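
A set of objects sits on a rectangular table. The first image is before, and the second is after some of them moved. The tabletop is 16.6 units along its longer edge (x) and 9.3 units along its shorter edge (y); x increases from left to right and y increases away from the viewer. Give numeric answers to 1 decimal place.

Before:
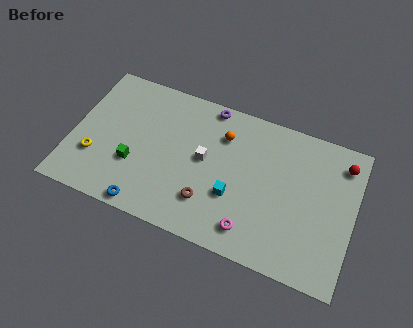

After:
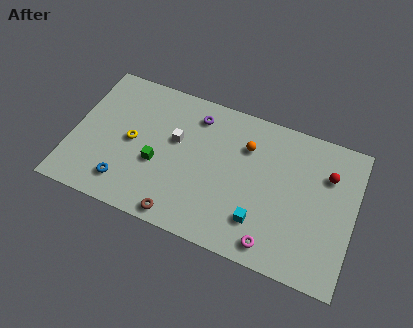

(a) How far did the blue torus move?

1.7

The blue torus moved from about (4.8, 0.8) to (3.4, 1.8), a distance of √(1.4² + 1.0²) ≈ 1.7.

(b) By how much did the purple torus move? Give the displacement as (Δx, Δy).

(-0.7, -0.9)

From the two frames, the purple torus sits at roughly (7.7, 8.5) before and (7.0, 7.6) after.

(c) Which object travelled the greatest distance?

the yellow torus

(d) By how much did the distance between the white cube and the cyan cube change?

+3.7

Before: roughly 2.5 units apart; after: 6.2. That's 3.7 units further apart.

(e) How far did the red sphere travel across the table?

1.3

The red sphere was near (15.7, 7.6) before and (14.9, 6.6) after, so it travelled √(0.8² + 1.0²) ≈ 1.3 units.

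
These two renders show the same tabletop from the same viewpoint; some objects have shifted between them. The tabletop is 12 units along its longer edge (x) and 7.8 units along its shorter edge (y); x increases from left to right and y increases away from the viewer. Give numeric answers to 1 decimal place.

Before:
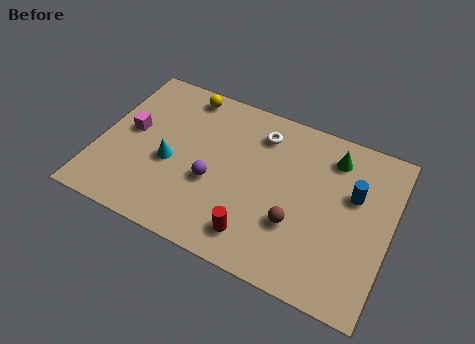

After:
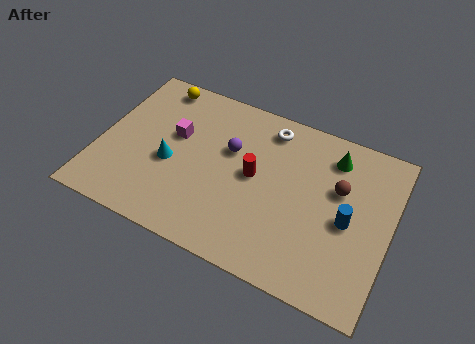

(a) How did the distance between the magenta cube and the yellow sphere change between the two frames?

-0.8

Before: roughly 3.3 units apart; after: 2.5. That's 0.8 units closer together.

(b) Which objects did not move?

the cyan cone and the green cone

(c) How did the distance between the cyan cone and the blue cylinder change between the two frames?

-0.3

The distance was about 7.6 in the first image and 7.3 in the second, so they moved 0.3 units closer together.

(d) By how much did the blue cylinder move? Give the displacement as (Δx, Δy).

(-0.1, -1.3)

The blue cylinder was at about (10.4, 4.9) and moved to about (10.3, 3.6).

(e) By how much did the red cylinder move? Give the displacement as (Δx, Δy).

(-0.4, 2.7)

From the two frames, the red cylinder sits at roughly (6.8, 1.4) before and (6.4, 4.1) after.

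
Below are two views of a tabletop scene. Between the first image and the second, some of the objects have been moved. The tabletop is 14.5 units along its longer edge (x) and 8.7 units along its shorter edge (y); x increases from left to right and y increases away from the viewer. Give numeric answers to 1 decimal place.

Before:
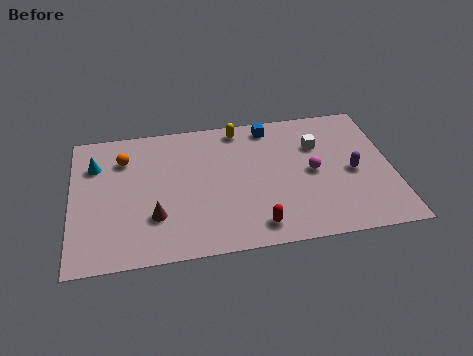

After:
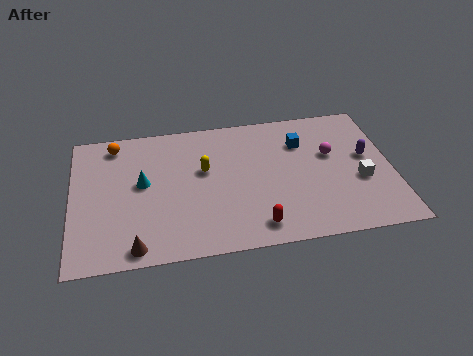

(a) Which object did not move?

the red capsule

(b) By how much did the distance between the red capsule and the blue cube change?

-0.9

They were about 6.4 units apart before and 5.5 after — 0.9 units closer together.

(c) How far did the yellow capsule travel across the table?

3.0

The yellow capsule was near (7.7, 7.7) before and (6.0, 5.2) after, so it travelled √(1.7² + 2.5²) ≈ 3.0 units.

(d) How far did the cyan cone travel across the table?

2.6

The cyan cone moved from about (1.1, 6.3) to (3.2, 4.8), a distance of √(2.1² + 1.5²) ≈ 2.6.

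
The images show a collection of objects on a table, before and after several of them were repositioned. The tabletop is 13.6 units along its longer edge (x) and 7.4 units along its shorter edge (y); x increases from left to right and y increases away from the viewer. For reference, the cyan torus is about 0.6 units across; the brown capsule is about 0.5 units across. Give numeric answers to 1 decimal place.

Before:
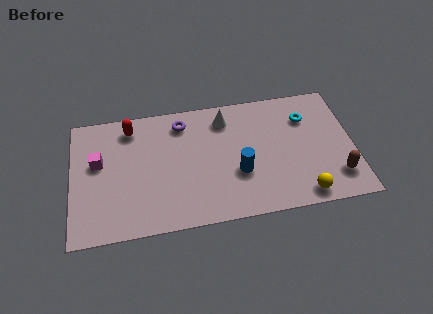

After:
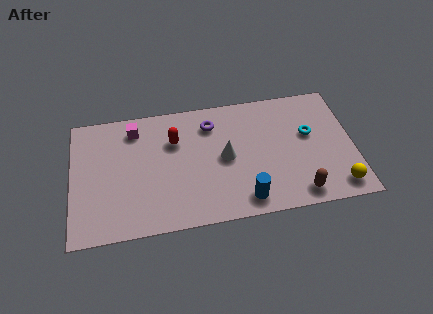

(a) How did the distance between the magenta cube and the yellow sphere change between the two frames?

+0.5

They were about 10.3 units apart before and 10.8 after — 0.5 units further apart.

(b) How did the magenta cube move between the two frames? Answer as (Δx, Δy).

(1.8, 1.7)

From the two frames, the magenta cube sits at roughly (1.3, 4.4) before and (3.1, 6.1) after.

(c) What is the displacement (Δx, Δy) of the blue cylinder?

(0.2, -1.6)

The blue cylinder started near (8.0, 2.7) and ended near (8.2, 1.1).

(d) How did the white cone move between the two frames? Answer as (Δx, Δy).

(-0.1, -2.3)

From the two frames, the white cone sits at roughly (7.5, 6.0) before and (7.4, 3.7) after.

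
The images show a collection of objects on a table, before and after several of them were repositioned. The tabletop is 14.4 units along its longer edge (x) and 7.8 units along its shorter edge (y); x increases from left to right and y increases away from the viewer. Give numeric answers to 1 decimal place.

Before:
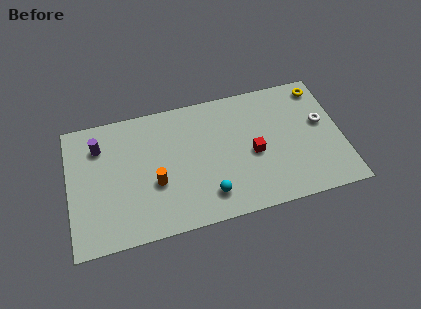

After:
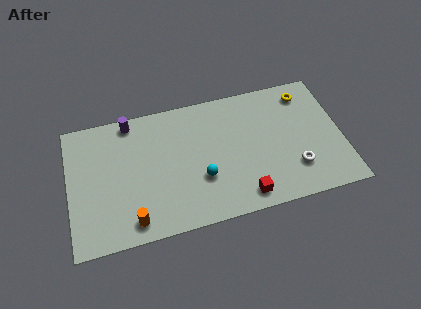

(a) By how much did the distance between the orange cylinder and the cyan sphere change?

+1.0

They were about 3.0 units apart before and 4.0 after — 1.0 units further apart.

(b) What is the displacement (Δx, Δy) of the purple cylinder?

(1.7, 1.1)

The purple cylinder started near (1.7, 5.9) and ended near (3.4, 7.0).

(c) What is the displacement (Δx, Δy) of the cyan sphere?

(-0.3, 1.1)

The cyan sphere started near (7.2, 1.6) and ended near (6.9, 2.7).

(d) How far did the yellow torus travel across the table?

0.8

The yellow torus was near (13.5, 6.7) before and (12.7, 6.5) after, so it travelled √(0.8² + 0.2²) ≈ 0.8 units.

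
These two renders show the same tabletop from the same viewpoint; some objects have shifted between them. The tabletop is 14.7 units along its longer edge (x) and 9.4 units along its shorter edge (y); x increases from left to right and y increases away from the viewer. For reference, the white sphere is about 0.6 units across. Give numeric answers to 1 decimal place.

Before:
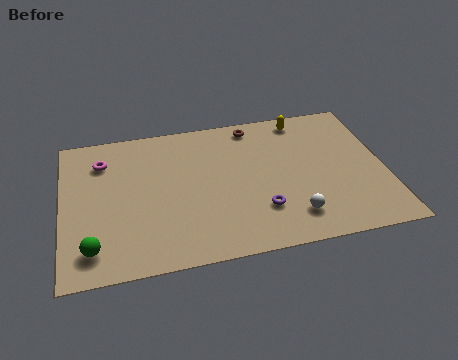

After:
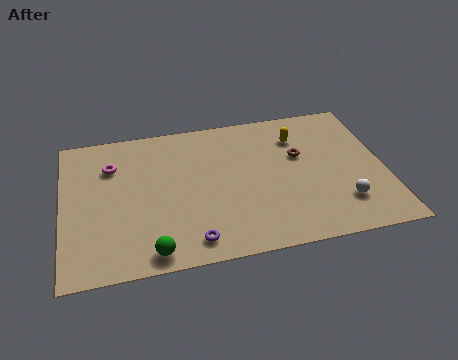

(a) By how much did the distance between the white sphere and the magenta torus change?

+1.3

The distance was about 9.9 in the first image and 11.2 in the second, so they moved 1.3 units further apart.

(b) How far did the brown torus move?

3.2

From (8.9, 8.3) to (10.9, 5.8), the brown torus covered √(2.0² + 2.5²) ≈ 3.2 units.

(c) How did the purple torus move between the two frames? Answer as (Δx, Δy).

(-3.2, -1.3)

The purple torus started near (8.9, 2.6) and ended near (5.7, 1.3).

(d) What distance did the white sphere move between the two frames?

2.3

The white sphere was near (10.3, 1.9) before and (12.6, 2.3) after, so it travelled √(2.3² + 0.4²) ≈ 2.3 units.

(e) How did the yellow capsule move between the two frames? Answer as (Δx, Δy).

(-0.3, -1.2)

The yellow capsule was at about (11.2, 8.3) and moved to about (10.9, 7.1).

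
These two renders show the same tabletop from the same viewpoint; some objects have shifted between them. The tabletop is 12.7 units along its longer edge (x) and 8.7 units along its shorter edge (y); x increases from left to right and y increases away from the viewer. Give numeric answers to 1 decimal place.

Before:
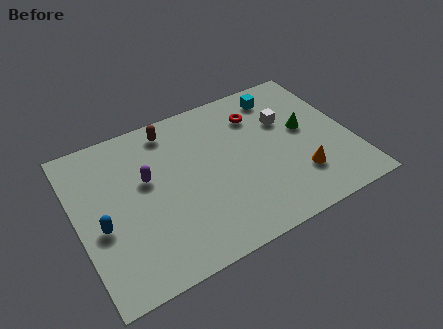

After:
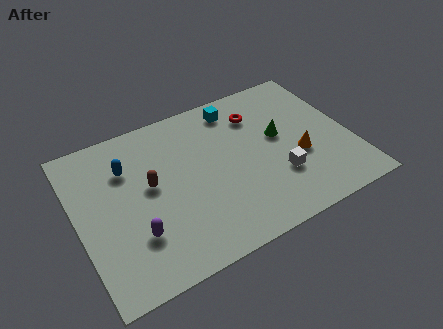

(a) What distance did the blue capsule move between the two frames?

3.0

From (1.0, 3.6) to (2.5, 6.2), the blue capsule covered √(1.5² + 2.6²) ≈ 3.0 units.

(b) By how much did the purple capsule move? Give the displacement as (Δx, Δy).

(-0.9, -2.7)

The purple capsule was at about (3.3, 5.2) and moved to about (2.4, 2.5).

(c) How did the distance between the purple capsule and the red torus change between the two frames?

+1.9

They were about 5.6 units apart before and 7.5 after — 1.9 units further apart.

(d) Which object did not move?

the red torus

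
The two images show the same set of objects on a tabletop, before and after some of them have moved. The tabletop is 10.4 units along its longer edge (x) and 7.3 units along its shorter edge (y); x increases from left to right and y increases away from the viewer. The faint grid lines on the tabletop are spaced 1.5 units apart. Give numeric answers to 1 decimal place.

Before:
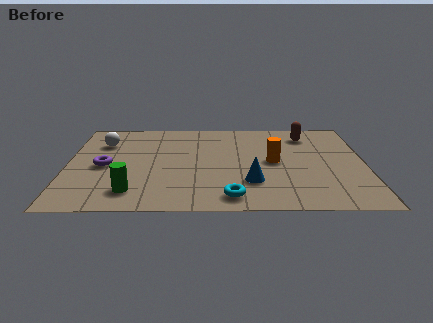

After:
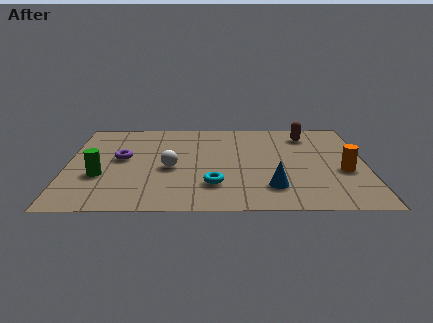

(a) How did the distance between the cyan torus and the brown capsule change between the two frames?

-0.4

Before: roughly 5.6 units apart; after: 5.2. That's 0.4 units closer together.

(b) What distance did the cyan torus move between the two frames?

1.1

The cyan torus was near (5.7, 1.0) before and (5.1, 1.9) after, so it travelled √(0.6² + 0.9²) ≈ 1.1 units.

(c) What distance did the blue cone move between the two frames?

0.8

From (6.4, 2.1) to (7.1, 1.7), the blue cone covered √(0.7² + 0.4²) ≈ 0.8 units.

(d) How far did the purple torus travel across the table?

0.8

The purple torus was near (1.3, 3.4) before and (1.9, 4.0) after, so it travelled √(0.6² + 0.6²) ≈ 0.8 units.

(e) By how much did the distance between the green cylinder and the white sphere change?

-1.6

Before: roughly 4.1 units apart; after: 2.5. That's 1.6 units closer together.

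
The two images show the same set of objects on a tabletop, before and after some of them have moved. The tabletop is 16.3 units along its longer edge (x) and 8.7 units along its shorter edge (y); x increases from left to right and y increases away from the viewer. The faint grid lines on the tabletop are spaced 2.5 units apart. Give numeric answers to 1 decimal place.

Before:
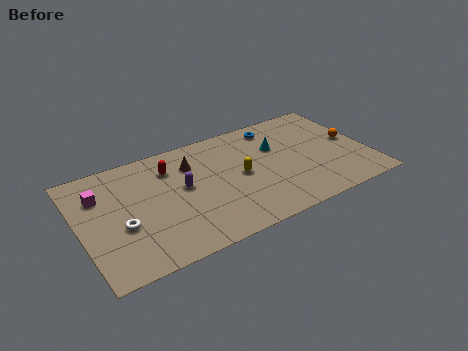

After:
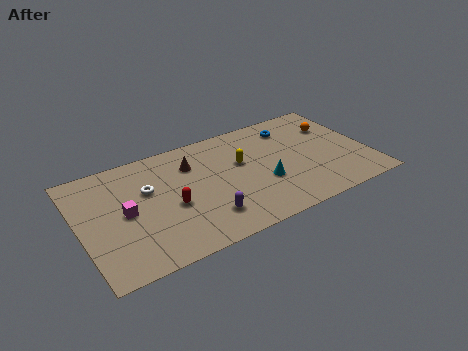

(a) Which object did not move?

the brown cone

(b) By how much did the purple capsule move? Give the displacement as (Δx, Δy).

(0.9, -2.8)

The purple capsule started near (5.8, 4.8) and ended near (6.7, 2.0).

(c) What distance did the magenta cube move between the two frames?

2.2

The magenta cube moved from about (1.3, 6.2) to (2.5, 4.3), a distance of √(1.2² + 1.9²) ≈ 2.2.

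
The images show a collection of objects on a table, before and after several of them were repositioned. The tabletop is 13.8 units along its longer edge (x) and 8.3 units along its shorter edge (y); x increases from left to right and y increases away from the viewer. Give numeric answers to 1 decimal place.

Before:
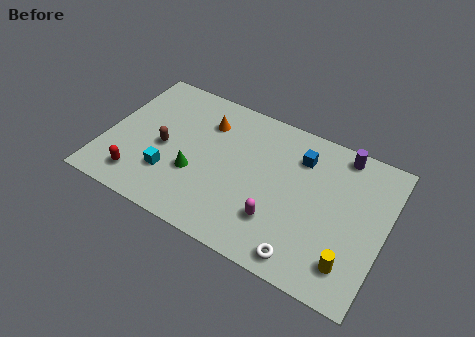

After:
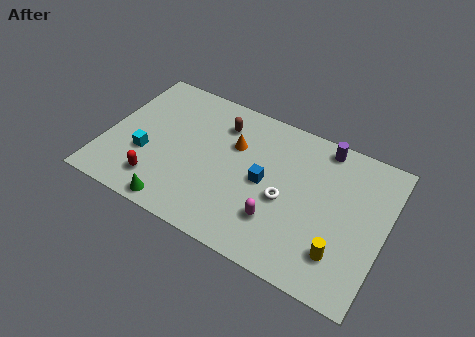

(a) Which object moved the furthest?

the brown capsule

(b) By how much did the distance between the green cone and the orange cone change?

+2.0

Before: roughly 3.2 units apart; after: 5.2. That's 2.0 units further apart.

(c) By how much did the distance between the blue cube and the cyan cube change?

-1.3

The distance was about 7.2 in the first image and 5.9 in the second, so they moved 1.3 units closer together.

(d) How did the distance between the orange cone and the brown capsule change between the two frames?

-1.8

Before: roughly 3.0 units apart; after: 1.2. That's 1.8 units closer together.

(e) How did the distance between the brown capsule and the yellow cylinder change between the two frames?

-1.9

The distance was about 9.7 in the first image and 7.8 in the second, so they moved 1.9 units closer together.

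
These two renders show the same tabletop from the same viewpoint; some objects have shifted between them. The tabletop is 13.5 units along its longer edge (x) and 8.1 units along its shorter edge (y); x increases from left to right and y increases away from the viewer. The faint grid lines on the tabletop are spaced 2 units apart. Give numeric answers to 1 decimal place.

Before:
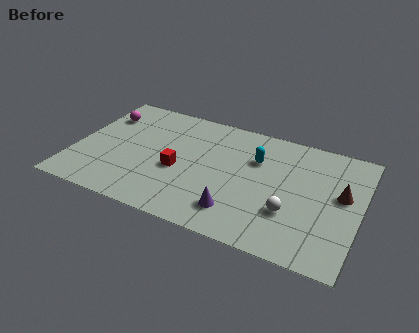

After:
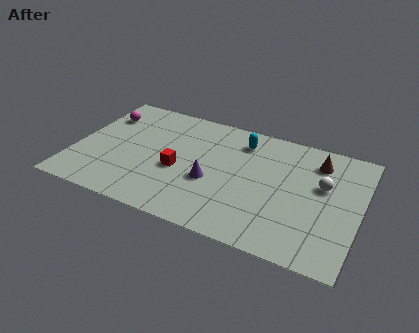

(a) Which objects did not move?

the red cube and the magenta sphere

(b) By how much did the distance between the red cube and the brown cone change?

-0.7

The distance was about 7.7 in the first image and 7.0 in the second, so they moved 0.7 units closer together.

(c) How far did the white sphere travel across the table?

2.6

From (10.4, 2.6) to (11.7, 4.9), the white sphere covered √(1.3² + 2.3²) ≈ 2.6 units.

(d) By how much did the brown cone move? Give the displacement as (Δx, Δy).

(-1.3, 1.8)

The brown cone started near (12.6, 4.6) and ended near (11.3, 6.4).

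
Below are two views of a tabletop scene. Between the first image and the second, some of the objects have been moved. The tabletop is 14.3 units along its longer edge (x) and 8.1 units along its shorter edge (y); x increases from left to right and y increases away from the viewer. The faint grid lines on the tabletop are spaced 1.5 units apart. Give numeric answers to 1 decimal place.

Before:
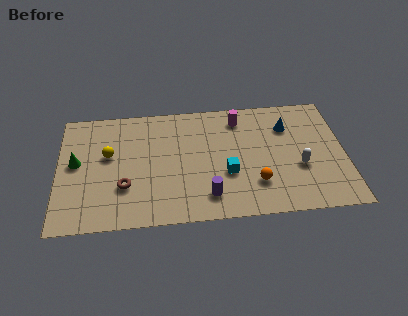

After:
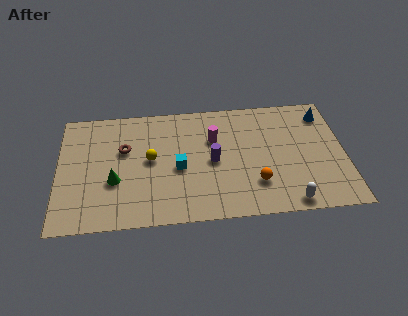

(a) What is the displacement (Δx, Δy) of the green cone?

(1.9, -1.4)

From the two frames, the green cone sits at roughly (0.9, 4.4) before and (2.8, 3.0) after.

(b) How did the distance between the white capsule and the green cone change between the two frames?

-2.3

They were about 11.2 units apart before and 8.9 after — 2.3 units closer together.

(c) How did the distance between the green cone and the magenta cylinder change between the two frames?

-3.0

Before: roughly 8.5 units apart; after: 5.5. That's 3.0 units closer together.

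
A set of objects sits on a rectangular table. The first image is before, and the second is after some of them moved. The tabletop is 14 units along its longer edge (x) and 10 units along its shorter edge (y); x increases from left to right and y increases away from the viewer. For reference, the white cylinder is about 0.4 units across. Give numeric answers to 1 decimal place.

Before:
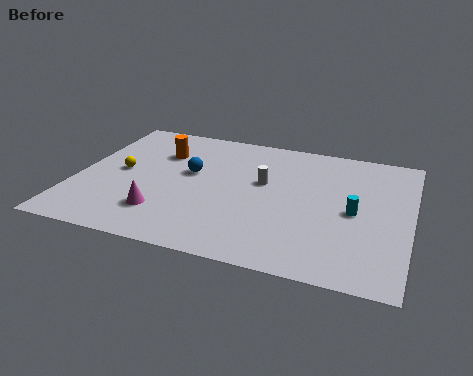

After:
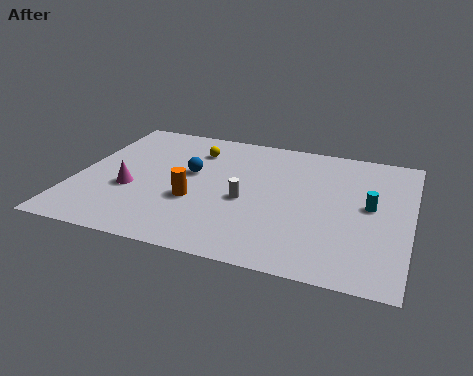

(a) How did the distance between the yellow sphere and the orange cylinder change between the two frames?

+1.5

Before: roughly 2.5 units apart; after: 4.0. That's 1.5 units further apart.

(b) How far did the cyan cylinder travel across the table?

0.8

The cyan cylinder was near (11.7, 4.7) before and (12.3, 5.3) after, so it travelled √(0.6² + 0.6²) ≈ 0.8 units.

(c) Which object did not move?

the blue sphere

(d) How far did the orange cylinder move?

3.8

The orange cylinder moved from about (3.3, 7.1) to (5.1, 3.7), a distance of √(1.8² + 3.4²) ≈ 3.8.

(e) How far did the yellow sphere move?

3.9

From (1.8, 5.1) to (4.7, 7.7), the yellow sphere covered √(2.9² + 2.6²) ≈ 3.9 units.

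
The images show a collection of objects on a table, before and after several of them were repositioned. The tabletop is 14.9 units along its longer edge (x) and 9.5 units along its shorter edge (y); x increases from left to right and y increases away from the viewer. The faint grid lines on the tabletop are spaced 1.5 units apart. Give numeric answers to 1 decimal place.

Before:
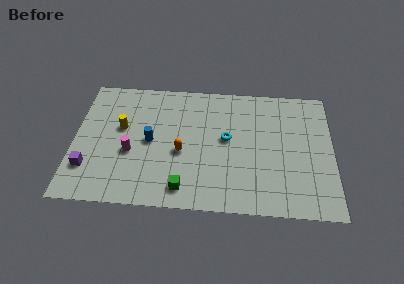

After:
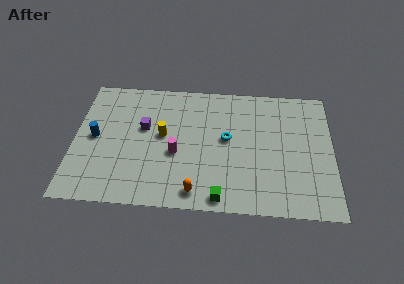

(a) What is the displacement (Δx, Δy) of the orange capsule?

(0.9, -2.8)

The orange capsule started near (6.2, 4.0) and ended near (7.1, 1.2).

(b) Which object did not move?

the cyan torus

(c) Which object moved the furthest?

the purple cube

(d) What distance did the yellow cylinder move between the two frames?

2.4

The yellow cylinder was near (2.7, 5.6) before and (5.1, 5.2) after, so it travelled √(2.4² + 0.4²) ≈ 2.4 units.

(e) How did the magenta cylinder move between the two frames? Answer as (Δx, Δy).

(2.6, 0.1)

The magenta cylinder was at about (3.3, 3.8) and moved to about (5.9, 3.9).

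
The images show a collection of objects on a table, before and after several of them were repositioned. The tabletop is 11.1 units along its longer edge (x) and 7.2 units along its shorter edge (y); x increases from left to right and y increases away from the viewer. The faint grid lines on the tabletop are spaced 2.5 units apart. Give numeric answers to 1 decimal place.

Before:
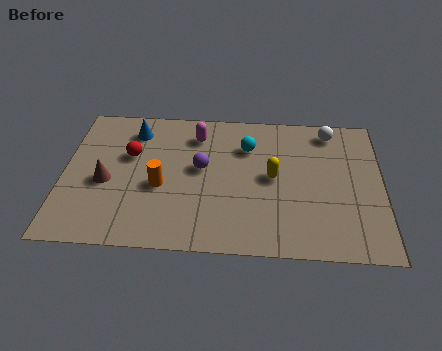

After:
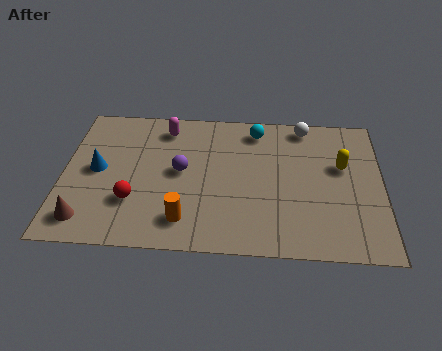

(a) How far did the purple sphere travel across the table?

0.7

The purple sphere moved from about (4.8, 4.0) to (4.1, 3.8), a distance of √(0.7² + 0.2²) ≈ 0.7.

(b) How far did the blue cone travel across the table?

2.4

The blue cone moved from about (2.4, 5.8) to (1.2, 3.7), a distance of √(1.2² + 2.1²) ≈ 2.4.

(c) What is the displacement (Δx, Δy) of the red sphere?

(0.2, -2.3)

The red sphere started near (2.3, 4.5) and ended near (2.5, 2.2).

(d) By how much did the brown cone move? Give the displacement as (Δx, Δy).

(-0.6, -1.9)

The brown cone started near (1.5, 3.1) and ended near (0.9, 1.2).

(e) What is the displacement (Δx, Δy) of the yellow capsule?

(2.4, 0.7)

The yellow capsule was at about (7.3, 3.7) and moved to about (9.7, 4.4).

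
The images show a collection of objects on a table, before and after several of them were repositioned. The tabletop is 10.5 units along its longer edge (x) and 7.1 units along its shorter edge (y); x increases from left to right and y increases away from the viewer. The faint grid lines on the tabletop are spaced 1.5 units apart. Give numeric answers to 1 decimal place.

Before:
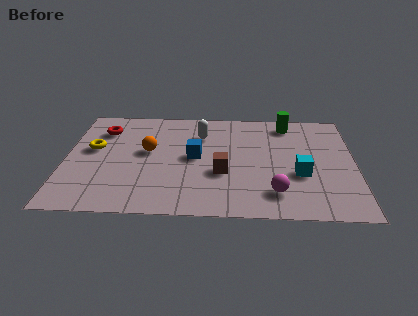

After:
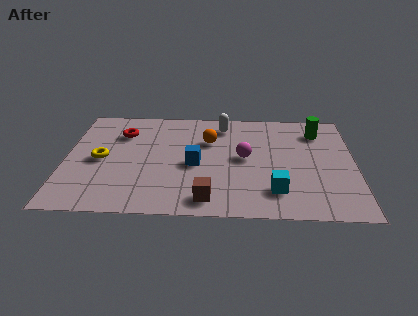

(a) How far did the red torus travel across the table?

0.7

From (1.3, 5.4) to (2.0, 5.2), the red torus covered √(0.7² + 0.2²) ≈ 0.7 units.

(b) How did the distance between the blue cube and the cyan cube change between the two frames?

-0.6

Before: roughly 3.9 units apart; after: 3.3. That's 0.6 units closer together.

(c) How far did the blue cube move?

0.5

The blue cube moved from about (4.7, 3.7) to (4.7, 3.2), a distance of √(0.0² + 0.5²) ≈ 0.5.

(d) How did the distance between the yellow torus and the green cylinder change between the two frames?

+0.8

They were about 7.4 units apart before and 8.2 after — 0.8 units further apart.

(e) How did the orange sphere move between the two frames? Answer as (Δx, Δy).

(2.2, 0.8)

From the two frames, the orange sphere sits at roughly (3.0, 4.0) before and (5.2, 4.8) after.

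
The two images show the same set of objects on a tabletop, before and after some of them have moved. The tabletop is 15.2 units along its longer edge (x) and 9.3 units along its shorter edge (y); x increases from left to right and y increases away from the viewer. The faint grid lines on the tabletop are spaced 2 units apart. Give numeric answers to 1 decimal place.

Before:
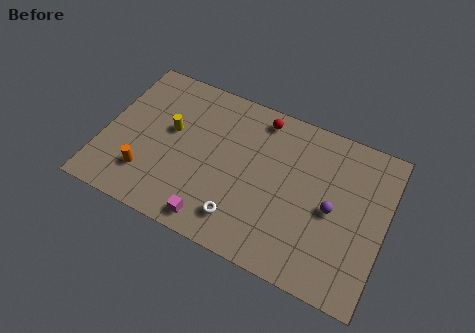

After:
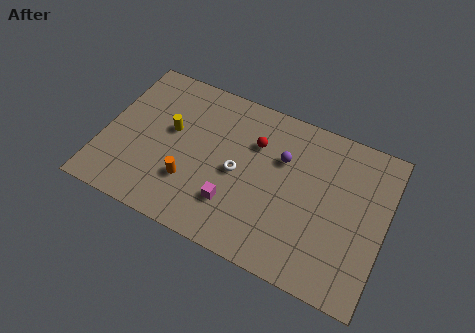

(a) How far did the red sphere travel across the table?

1.6

From (8.1, 8.1) to (8.0, 6.5), the red sphere covered √(0.1² + 1.6²) ≈ 1.6 units.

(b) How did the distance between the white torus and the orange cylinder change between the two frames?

-2.3

Before: roughly 5.2 units apart; after: 2.9. That's 2.3 units closer together.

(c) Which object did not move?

the yellow cylinder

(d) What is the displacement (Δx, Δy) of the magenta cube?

(0.9, 1.4)

The magenta cube was at about (6.4, 1.1) and moved to about (7.3, 2.5).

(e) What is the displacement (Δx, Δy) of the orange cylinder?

(2.3, 0.5)

The orange cylinder started near (2.6, 2.3) and ended near (4.9, 2.8).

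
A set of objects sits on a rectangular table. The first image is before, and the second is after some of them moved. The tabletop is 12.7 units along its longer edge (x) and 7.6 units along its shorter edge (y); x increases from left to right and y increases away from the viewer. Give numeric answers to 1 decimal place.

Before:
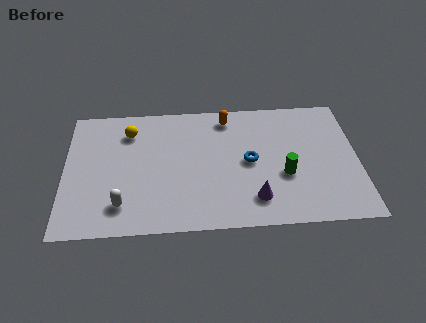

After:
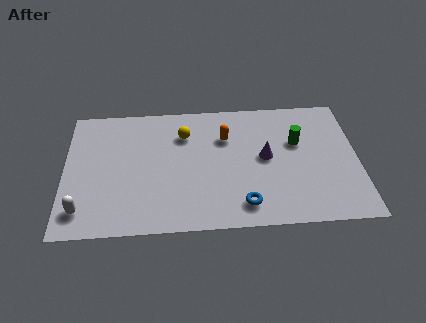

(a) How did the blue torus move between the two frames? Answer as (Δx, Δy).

(-0.3, -2.5)

From the two frames, the blue torus sits at roughly (8.0, 3.8) before and (7.7, 1.3) after.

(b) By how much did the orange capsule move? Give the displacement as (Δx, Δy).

(-0.1, -1.2)

From the two frames, the orange capsule sits at roughly (7.1, 6.5) before and (7.0, 5.3) after.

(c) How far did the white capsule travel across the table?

1.7

The white capsule was near (2.5, 1.6) before and (0.8, 1.4) after, so it travelled √(1.7² + 0.2²) ≈ 1.7 units.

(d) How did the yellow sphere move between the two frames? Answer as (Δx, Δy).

(2.4, -0.3)

The yellow sphere was at about (2.8, 5.9) and moved to about (5.2, 5.6).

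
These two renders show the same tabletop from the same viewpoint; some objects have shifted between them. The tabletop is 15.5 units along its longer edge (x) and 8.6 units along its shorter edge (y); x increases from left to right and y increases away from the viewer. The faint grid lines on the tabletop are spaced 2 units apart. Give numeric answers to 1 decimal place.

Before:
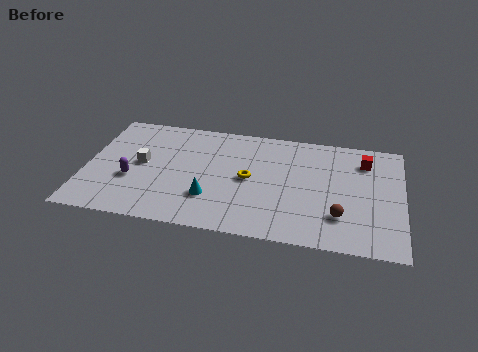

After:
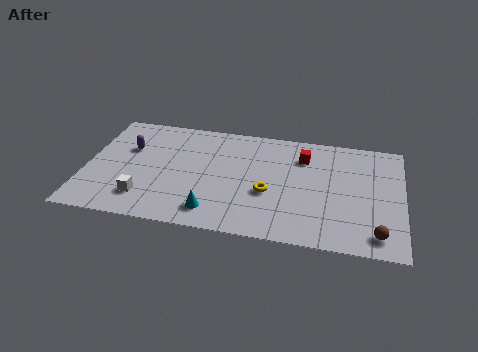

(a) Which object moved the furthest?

the red cube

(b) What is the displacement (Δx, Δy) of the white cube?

(0.3, -2.6)

The white cube started near (2.7, 4.5) and ended near (3.0, 1.9).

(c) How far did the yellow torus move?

1.3

The yellow torus was near (8.0, 4.3) before and (9.0, 3.4) after, so it travelled √(1.0² + 0.9²) ≈ 1.3 units.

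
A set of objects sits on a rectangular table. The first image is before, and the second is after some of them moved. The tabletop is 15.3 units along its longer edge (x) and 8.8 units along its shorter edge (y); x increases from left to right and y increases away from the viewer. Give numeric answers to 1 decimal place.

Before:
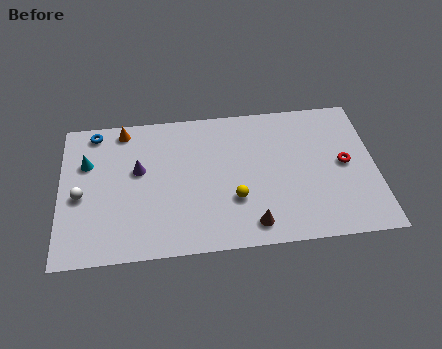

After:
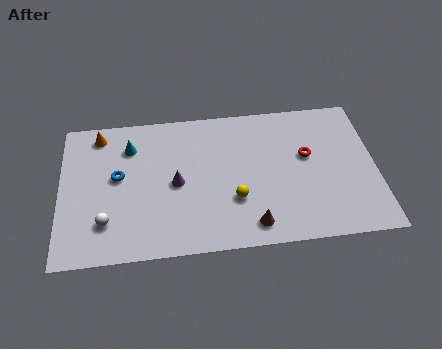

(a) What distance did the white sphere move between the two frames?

2.1

The white sphere moved from about (1.0, 3.9) to (2.2, 2.2), a distance of √(1.2² + 1.7²) ≈ 2.1.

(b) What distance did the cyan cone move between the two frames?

2.2

The cyan cone was near (1.3, 5.9) before and (3.4, 6.7) after, so it travelled √(2.1² + 0.8²) ≈ 2.2 units.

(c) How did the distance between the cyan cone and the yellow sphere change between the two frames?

-1.4

Before: roughly 7.7 units apart; after: 6.3. That's 1.4 units closer together.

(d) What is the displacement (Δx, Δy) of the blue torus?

(1.1, -2.9)

The blue torus was at about (1.7, 7.8) and moved to about (2.8, 4.9).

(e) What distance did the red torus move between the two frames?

1.9

From (13.8, 4.5) to (12.0, 5.2), the red torus covered √(1.8² + 0.7²) ≈ 1.9 units.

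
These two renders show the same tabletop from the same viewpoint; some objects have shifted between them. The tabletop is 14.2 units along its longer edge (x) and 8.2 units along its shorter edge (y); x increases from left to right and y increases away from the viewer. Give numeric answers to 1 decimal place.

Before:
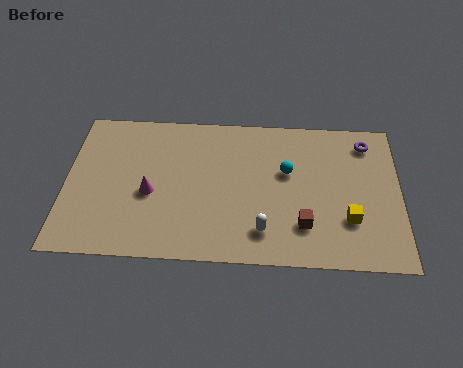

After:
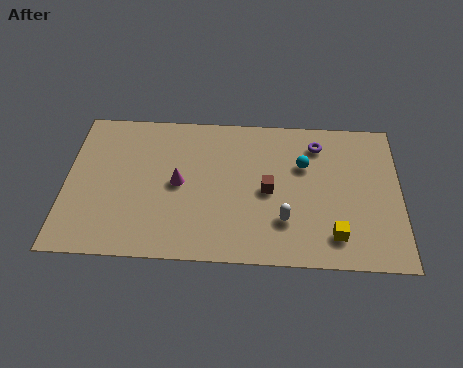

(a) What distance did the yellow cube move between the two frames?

1.1

From (12.0, 2.5) to (11.4, 1.6), the yellow cube covered √(0.6² + 0.9²) ≈ 1.1 units.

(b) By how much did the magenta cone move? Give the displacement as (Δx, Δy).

(1.2, 0.6)

The magenta cone started near (3.6, 3.5) and ended near (4.8, 4.1).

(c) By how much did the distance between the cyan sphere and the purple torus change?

-2.5

Before: roughly 3.8 units apart; after: 1.3. That's 2.5 units closer together.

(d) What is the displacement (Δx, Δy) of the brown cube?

(-1.5, 1.8)

The brown cube was at about (10.1, 2.1) and moved to about (8.6, 3.9).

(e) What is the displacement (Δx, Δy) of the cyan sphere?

(0.7, 0.4)

From the two frames, the cyan sphere sits at roughly (9.4, 5.0) before and (10.1, 5.4) after.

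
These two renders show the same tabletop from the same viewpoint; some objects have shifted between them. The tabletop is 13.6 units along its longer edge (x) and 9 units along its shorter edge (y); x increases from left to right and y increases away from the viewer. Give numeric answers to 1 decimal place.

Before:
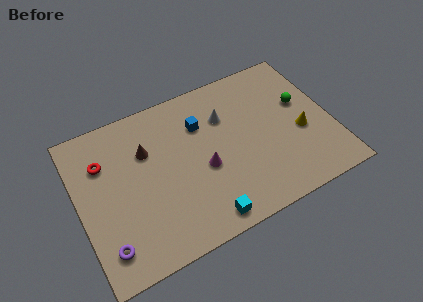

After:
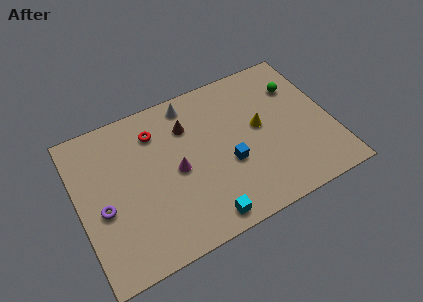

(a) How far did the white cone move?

2.3

The white cone was near (8.1, 6.3) before and (6.4, 7.9) after, so it travelled √(1.7² + 1.6²) ≈ 2.3 units.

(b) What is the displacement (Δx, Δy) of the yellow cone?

(-2.1, 1.2)

The yellow cone started near (11.9, 3.7) and ended near (9.8, 4.9).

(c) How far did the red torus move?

3.0

From (1.5, 6.4) to (4.4, 7.0), the red torus covered √(2.9² + 0.6²) ≈ 3.0 units.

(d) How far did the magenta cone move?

1.5

The magenta cone was near (6.6, 3.8) before and (5.2, 4.3) after, so it travelled √(1.4² + 0.5²) ≈ 1.5 units.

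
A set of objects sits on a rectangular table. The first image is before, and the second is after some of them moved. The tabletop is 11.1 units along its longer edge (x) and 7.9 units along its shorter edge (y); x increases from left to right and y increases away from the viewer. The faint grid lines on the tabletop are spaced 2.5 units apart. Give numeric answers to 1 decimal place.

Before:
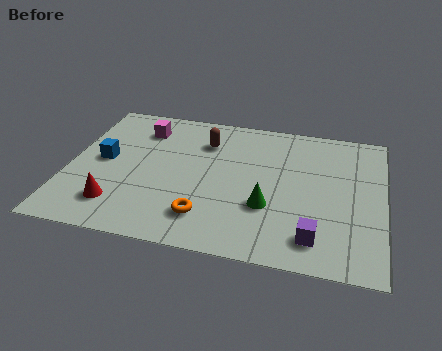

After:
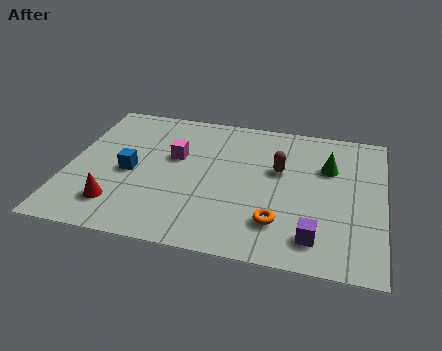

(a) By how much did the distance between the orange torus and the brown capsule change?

-1.3

The distance was about 4.2 in the first image and 2.9 in the second, so they moved 1.3 units closer together.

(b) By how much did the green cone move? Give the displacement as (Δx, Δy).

(2.0, 2.6)

The green cone was at about (7.1, 2.7) and moved to about (9.1, 5.3).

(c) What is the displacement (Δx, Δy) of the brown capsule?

(2.7, -1.1)

The brown capsule started near (4.7, 5.9) and ended near (7.4, 4.8).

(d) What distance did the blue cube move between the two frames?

1.1

The blue cube was near (1.2, 4.1) before and (2.2, 3.6) after, so it travelled √(1.0² + 0.5²) ≈ 1.1 units.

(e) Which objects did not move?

the purple cube and the red cone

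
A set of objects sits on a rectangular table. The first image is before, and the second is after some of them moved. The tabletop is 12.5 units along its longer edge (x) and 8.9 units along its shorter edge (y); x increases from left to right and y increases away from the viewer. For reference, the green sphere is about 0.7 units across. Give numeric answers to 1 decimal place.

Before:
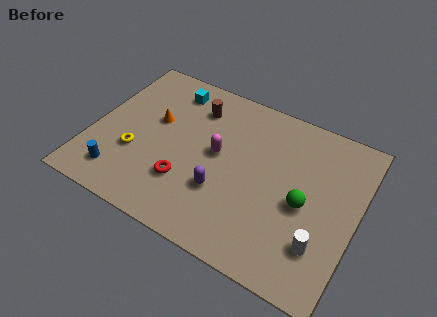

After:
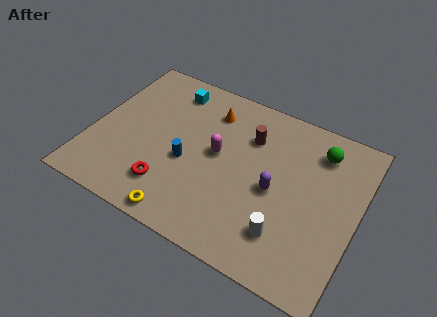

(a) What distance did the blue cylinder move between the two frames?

3.6

The blue cylinder was near (1.7, 1.6) before and (4.6, 3.7) after, so it travelled √(2.9² + 2.1²) ≈ 3.6 units.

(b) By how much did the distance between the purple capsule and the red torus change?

+3.4

They were about 1.7 units apart before and 5.1 after — 3.4 units further apart.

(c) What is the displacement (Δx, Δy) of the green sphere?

(0.3, 3.1)

The green sphere started near (10.1, 4.0) and ended near (10.4, 7.1).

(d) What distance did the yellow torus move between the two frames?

3.5

The yellow torus was near (2.2, 3.1) before and (4.9, 0.8) after, so it travelled √(2.7² + 2.3²) ≈ 3.5 units.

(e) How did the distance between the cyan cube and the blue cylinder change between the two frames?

-2.0

The distance was about 6.0 in the first image and 4.0 in the second, so they moved 2.0 units closer together.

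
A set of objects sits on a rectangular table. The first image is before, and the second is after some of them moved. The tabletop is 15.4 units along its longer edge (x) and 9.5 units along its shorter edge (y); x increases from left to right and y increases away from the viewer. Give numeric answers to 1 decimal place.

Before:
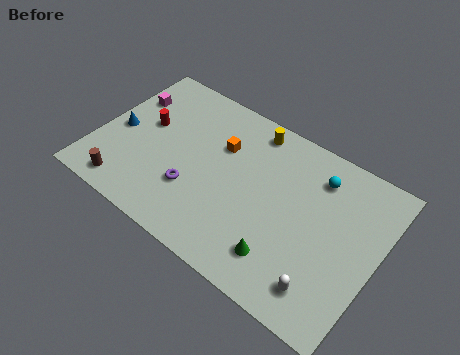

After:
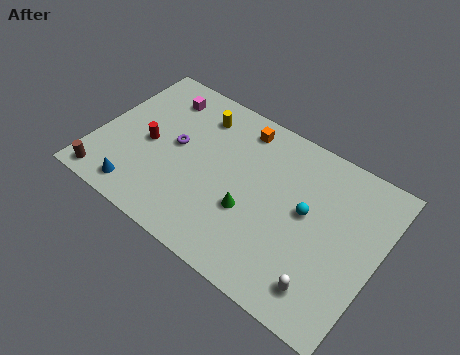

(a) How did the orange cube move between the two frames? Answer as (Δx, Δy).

(0.8, 1.7)

From the two frames, the orange cube sits at roughly (6.5, 6.4) before and (7.3, 8.1) after.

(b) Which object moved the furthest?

the blue cone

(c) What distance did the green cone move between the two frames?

2.6

The green cone moved from about (10.8, 2.0) to (8.7, 3.5), a distance of √(2.1² + 1.5²) ≈ 2.6.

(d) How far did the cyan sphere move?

2.3

The cyan sphere moved from about (11.7, 7.5) to (11.5, 5.2), a distance of √(0.2² + 2.3²) ≈ 2.3.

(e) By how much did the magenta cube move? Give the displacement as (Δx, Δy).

(1.7, 1.0)

From the two frames, the magenta cube sits at roughly (1.1, 6.7) before and (2.8, 7.7) after.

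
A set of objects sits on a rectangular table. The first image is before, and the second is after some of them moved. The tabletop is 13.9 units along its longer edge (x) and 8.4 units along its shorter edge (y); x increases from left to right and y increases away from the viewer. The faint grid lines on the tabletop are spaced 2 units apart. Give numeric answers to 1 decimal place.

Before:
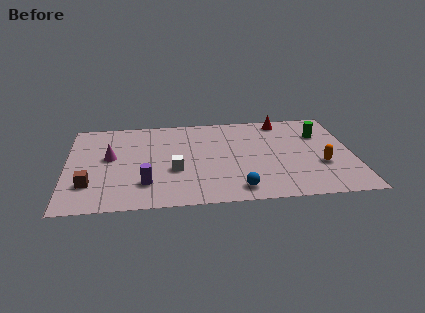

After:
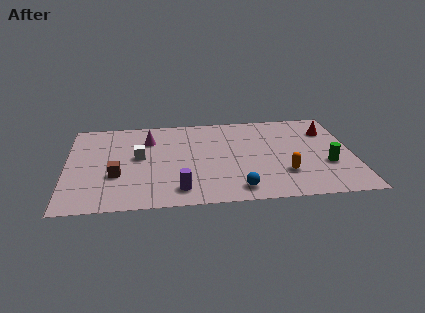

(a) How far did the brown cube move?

1.5

The brown cube was near (1.1, 2.3) before and (2.4, 3.0) after, so it travelled √(1.3² + 0.7²) ≈ 1.5 units.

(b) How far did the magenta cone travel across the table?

2.4

From (2.1, 4.7) to (4.0, 6.2), the magenta cone covered √(1.9² + 1.5²) ≈ 2.4 units.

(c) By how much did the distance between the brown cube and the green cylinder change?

-1.7

Before: roughly 11.9 units apart; after: 10.2. That's 1.7 units closer together.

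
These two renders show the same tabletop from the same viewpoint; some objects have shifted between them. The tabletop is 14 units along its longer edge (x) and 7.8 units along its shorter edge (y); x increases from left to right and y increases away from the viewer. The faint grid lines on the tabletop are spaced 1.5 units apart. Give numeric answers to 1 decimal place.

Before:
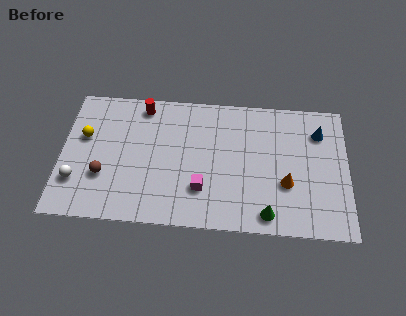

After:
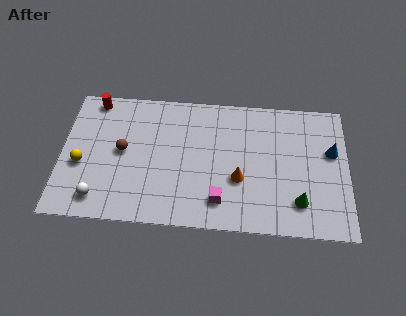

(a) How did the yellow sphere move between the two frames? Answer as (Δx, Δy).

(-0.1, -1.6)

The yellow sphere was at about (1.1, 4.8) and moved to about (1.0, 3.2).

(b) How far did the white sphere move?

1.4

The white sphere moved from about (0.8, 2.2) to (1.9, 1.3), a distance of √(1.1² + 0.9²) ≈ 1.4.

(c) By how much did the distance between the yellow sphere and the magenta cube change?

+0.6

The distance was about 6.4 in the first image and 7.0 in the second, so they moved 0.6 units further apart.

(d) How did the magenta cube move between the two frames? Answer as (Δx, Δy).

(0.9, -0.6)

The magenta cube started near (6.9, 2.2) and ended near (7.8, 1.6).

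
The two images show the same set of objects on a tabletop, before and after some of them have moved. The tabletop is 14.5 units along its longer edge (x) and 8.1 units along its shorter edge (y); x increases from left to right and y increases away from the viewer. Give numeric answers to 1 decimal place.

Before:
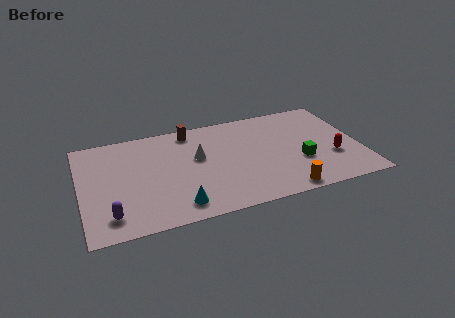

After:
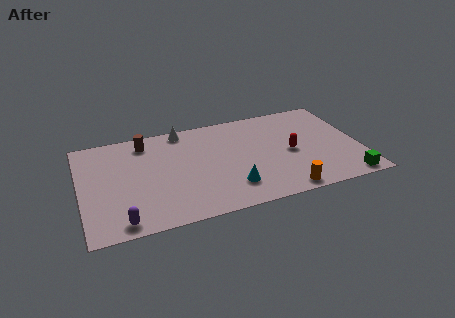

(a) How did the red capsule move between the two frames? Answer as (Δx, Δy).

(-2.1, 1.0)

The red capsule was at about (13.0, 2.8) and moved to about (10.9, 3.8).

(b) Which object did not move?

the orange cylinder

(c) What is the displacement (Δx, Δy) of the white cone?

(-0.6, 2.5)

From the two frames, the white cone sits at roughly (6.1, 4.8) before and (5.5, 7.3) after.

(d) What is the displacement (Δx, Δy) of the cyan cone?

(2.8, 0.6)

The cyan cone started near (4.8, 1.3) and ended near (7.6, 1.9).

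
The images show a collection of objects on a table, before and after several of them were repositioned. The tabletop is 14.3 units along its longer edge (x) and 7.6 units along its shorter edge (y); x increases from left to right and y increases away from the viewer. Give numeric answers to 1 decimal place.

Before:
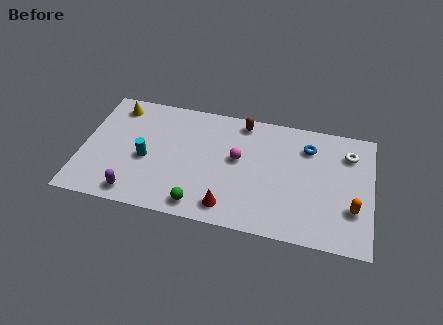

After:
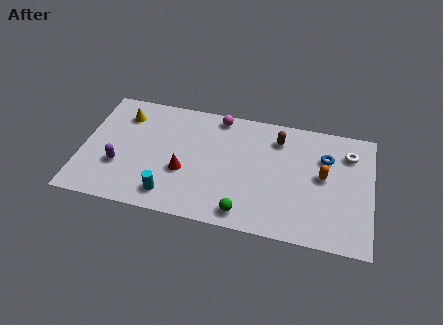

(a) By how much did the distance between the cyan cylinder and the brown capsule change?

+1.2

Before: roughly 5.7 units apart; after: 6.9. That's 1.2 units further apart.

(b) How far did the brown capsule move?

1.9

The brown capsule was near (7.8, 6.7) before and (9.6, 6.0) after, so it travelled √(1.8² + 0.7²) ≈ 1.9 units.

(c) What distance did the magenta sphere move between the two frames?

2.7

From (7.7, 4.3) to (6.6, 6.8), the magenta sphere covered √(1.1² + 2.5²) ≈ 2.7 units.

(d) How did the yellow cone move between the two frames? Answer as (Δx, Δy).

(0.4, -0.5)

The yellow cone was at about (1.5, 6.4) and moved to about (1.9, 5.9).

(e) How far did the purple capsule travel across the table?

1.8

The purple capsule was near (2.8, 1.0) before and (1.9, 2.6) after, so it travelled √(0.9² + 1.6²) ≈ 1.8 units.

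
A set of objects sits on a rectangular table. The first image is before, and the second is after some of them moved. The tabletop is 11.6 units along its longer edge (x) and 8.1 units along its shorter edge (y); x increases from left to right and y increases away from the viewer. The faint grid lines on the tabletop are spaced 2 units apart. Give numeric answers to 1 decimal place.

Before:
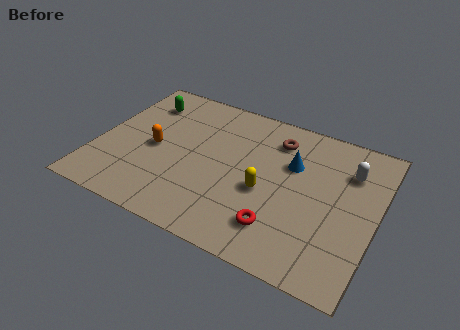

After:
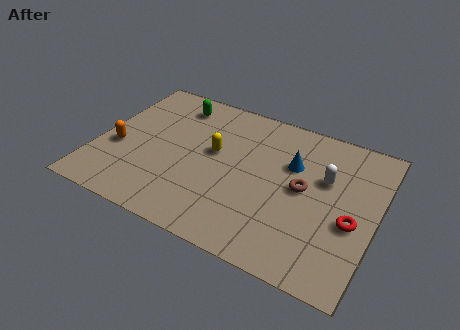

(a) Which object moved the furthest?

the red torus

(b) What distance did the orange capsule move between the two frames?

1.6

The orange capsule was near (2.4, 3.8) before and (0.9, 3.2) after, so it travelled √(1.5² + 0.6²) ≈ 1.6 units.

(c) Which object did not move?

the blue cone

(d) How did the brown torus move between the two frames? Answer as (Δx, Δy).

(1.4, -2.2)

The brown torus started near (7.2, 6.4) and ended near (8.6, 4.2).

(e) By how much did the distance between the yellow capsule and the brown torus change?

+0.8

The distance was about 3.0 in the first image and 3.8 in the second, so they moved 0.8 units further apart.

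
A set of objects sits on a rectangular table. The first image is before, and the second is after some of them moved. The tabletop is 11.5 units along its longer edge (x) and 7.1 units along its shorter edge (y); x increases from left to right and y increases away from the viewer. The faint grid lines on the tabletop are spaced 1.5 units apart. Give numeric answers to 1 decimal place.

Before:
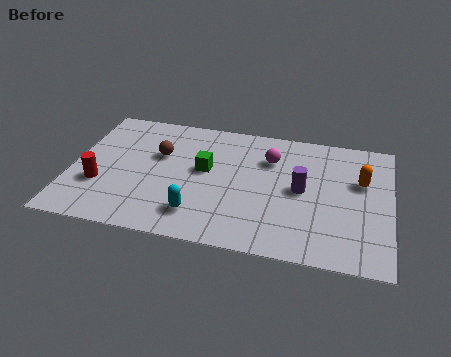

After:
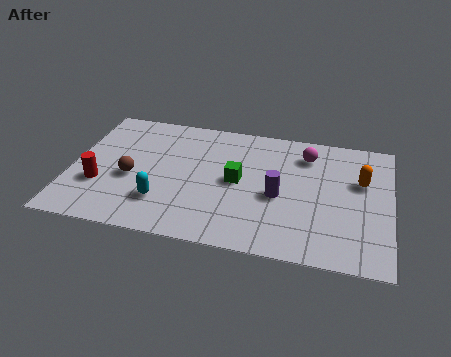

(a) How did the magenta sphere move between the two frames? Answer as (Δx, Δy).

(1.3, 0.5)

The magenta sphere was at about (7.1, 5.1) and moved to about (8.4, 5.6).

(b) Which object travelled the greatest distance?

the brown sphere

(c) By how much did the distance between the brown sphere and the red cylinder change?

-1.6

They were about 2.9 units apart before and 1.3 after — 1.6 units closer together.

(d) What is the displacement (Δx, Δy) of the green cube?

(1.2, -0.4)

From the two frames, the green cube sits at roughly (4.8, 4.0) before and (6.0, 3.6) after.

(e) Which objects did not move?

the orange capsule and the red cylinder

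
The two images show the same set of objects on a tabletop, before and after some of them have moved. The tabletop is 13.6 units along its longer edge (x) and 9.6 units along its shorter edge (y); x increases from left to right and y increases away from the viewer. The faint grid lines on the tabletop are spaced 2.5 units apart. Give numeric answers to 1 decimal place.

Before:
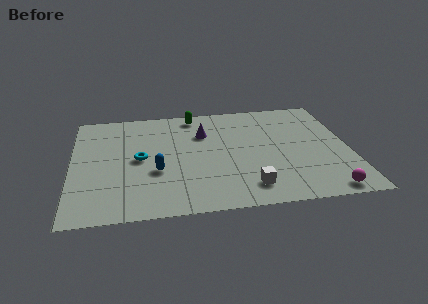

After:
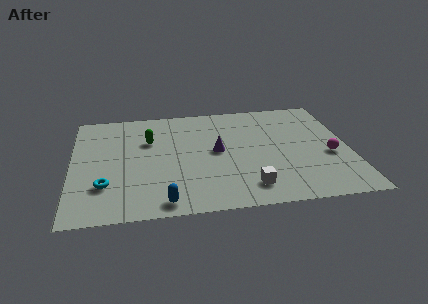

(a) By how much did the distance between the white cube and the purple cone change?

-1.8

They were about 5.4 units apart before and 3.6 after — 1.8 units closer together.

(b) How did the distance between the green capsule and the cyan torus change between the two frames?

-0.3

They were about 4.6 units apart before and 4.3 after — 0.3 units closer together.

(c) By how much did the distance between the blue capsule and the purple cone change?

+0.9

The distance was about 3.9 in the first image and 4.8 in the second, so they moved 0.9 units further apart.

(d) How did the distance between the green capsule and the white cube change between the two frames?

-0.6

Before: roughly 7.2 units apart; after: 6.6. That's 0.6 units closer together.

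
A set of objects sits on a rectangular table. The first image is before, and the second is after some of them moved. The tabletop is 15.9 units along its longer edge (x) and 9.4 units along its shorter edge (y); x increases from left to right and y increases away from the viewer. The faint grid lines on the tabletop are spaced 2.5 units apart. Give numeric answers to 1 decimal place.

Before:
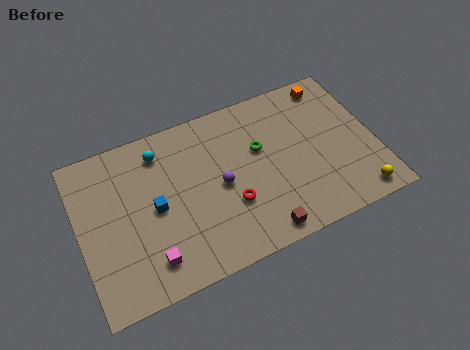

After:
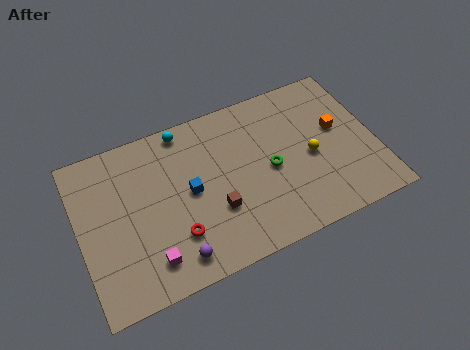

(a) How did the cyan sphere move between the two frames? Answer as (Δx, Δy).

(1.4, 0.8)

The cyan sphere was at about (4.6, 7.7) and moved to about (6.0, 8.5).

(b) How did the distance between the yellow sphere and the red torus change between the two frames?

+0.8

The distance was about 6.9 in the first image and 7.7 in the second, so they moved 0.8 units further apart.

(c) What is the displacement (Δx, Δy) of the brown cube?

(-2.1, 2.2)

The brown cube started near (9.2, 1.0) and ended near (7.1, 3.2).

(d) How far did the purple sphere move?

4.2

From (7.5, 4.5) to (4.7, 1.4), the purple sphere covered √(2.8² + 3.1²) ≈ 4.2 units.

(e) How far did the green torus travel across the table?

1.5

From (9.8, 5.8) to (10.2, 4.4), the green torus covered √(0.4² + 1.4²) ≈ 1.5 units.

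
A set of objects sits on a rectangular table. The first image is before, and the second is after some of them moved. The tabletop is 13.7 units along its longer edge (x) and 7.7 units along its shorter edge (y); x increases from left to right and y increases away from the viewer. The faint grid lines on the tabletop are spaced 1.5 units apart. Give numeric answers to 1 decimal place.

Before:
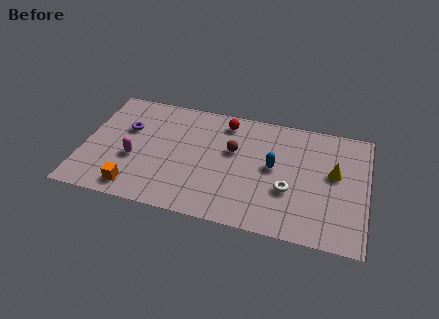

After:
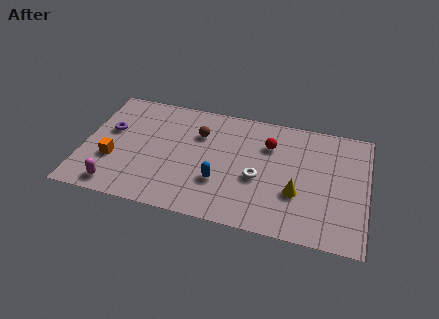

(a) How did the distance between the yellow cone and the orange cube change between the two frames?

-1.1

They were about 10.0 units apart before and 8.9 after — 1.1 units closer together.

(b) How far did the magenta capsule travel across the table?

2.1

From (2.5, 3.0) to (1.8, 1.0), the magenta capsule covered √(0.7² + 2.0²) ≈ 2.1 units.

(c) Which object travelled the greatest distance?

the blue capsule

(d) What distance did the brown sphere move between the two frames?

1.8

From (7.2, 4.7) to (5.5, 5.4), the brown sphere covered √(1.7² + 0.7²) ≈ 1.8 units.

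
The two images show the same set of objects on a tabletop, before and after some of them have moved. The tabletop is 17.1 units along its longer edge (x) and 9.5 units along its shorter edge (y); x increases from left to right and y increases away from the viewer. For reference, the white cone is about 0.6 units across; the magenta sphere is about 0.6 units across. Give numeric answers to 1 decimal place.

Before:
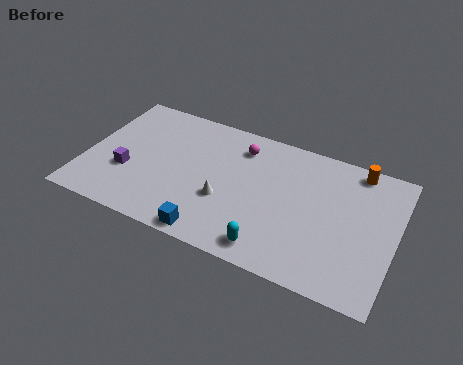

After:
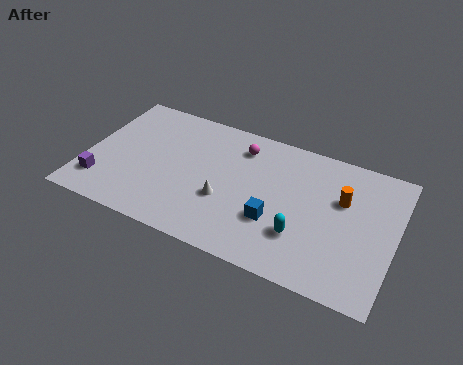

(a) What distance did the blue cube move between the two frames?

3.9

The blue cube was near (7.5, 0.9) before and (10.7, 3.2) after, so it travelled √(3.2² + 2.3²) ≈ 3.9 units.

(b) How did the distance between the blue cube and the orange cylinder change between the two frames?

-6.0

The distance was about 10.5 in the first image and 4.5 in the second, so they moved 6.0 units closer together.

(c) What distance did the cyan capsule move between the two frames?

2.1

From (10.7, 1.3) to (12.2, 2.8), the cyan capsule covered √(1.5² + 1.5²) ≈ 2.1 units.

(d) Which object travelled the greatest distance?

the blue cube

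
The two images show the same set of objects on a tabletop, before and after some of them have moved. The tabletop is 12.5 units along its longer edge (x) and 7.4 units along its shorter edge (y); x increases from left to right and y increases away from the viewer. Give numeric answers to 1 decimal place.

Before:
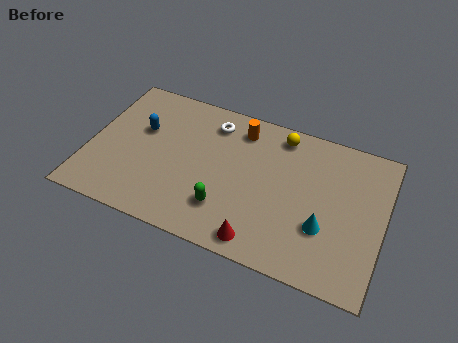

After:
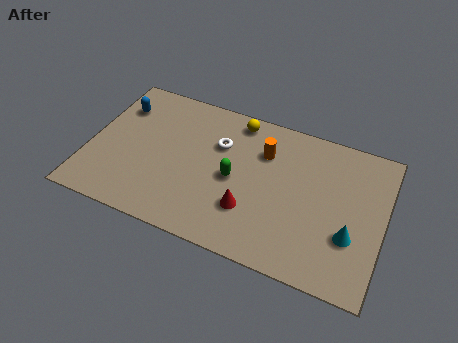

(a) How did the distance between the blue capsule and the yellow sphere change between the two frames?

-1.0

They were about 6.1 units apart before and 5.1 after — 1.0 units closer together.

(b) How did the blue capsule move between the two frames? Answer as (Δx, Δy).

(-1.1, 0.9)

From the two frames, the blue capsule sits at roughly (2.1, 4.6) before and (1.0, 5.5) after.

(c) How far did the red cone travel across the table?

1.4

The red cone moved from about (7.6, 0.9) to (7.0, 2.2), a distance of √(0.6² + 1.3²) ≈ 1.4.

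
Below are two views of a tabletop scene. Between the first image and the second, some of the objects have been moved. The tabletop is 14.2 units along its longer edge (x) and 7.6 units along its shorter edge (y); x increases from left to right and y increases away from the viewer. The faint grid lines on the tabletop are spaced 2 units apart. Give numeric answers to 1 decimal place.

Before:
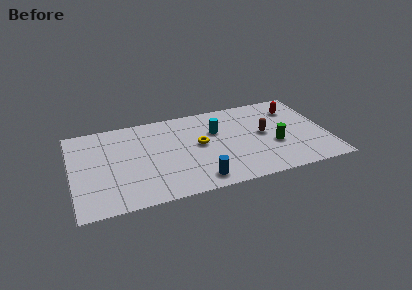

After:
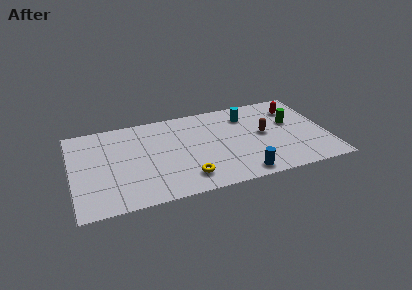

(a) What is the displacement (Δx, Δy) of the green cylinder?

(1.1, 1.7)

The green cylinder started near (11.2, 2.9) and ended near (12.3, 4.6).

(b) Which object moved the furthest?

the yellow torus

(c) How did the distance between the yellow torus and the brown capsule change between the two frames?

+1.5

Before: roughly 3.6 units apart; after: 5.1. That's 1.5 units further apart.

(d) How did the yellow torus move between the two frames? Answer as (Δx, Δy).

(-0.9, -2.6)

The yellow torus was at about (7.1, 4.1) and moved to about (6.2, 1.5).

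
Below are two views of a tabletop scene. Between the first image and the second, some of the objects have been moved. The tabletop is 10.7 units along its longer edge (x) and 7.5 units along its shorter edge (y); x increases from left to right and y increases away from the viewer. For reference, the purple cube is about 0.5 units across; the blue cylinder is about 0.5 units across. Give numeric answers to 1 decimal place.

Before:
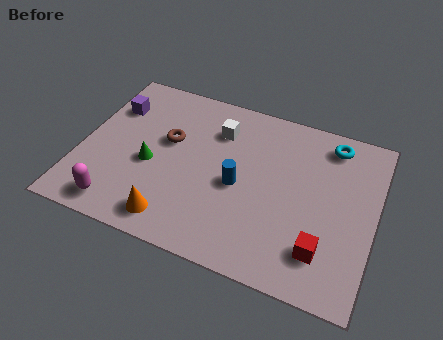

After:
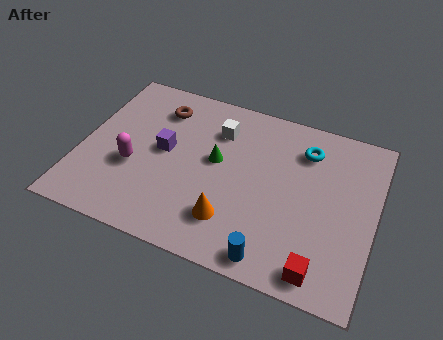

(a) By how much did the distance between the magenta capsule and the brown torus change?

-0.7

Before: roughly 3.8 units apart; after: 3.1. That's 0.7 units closer together.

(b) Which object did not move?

the white cube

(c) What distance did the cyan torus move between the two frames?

1.1

The cyan torus moved from about (8.9, 6.4) to (8.0, 5.8), a distance of √(0.9² + 0.6²) ≈ 1.1.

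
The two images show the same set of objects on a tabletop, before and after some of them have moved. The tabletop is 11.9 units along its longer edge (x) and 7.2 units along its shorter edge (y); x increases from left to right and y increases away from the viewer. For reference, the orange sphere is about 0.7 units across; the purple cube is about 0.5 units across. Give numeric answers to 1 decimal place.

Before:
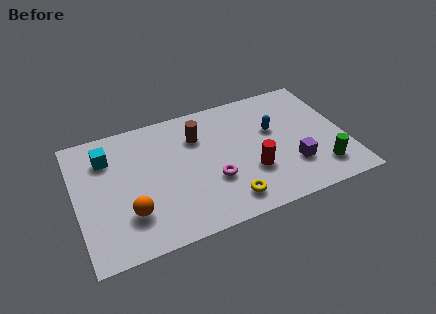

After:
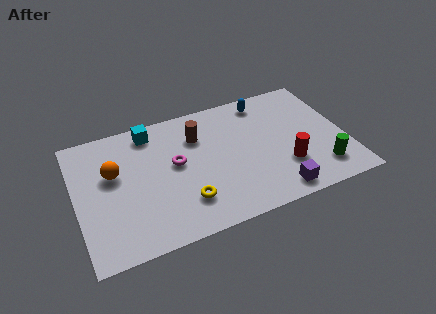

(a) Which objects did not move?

the brown cylinder and the green cylinder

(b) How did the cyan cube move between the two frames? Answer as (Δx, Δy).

(2.0, 0.8)

The cyan cube started near (1.5, 5.4) and ended near (3.5, 6.2).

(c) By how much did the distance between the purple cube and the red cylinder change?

-0.4

They were about 1.8 units apart before and 1.4 after — 0.4 units closer together.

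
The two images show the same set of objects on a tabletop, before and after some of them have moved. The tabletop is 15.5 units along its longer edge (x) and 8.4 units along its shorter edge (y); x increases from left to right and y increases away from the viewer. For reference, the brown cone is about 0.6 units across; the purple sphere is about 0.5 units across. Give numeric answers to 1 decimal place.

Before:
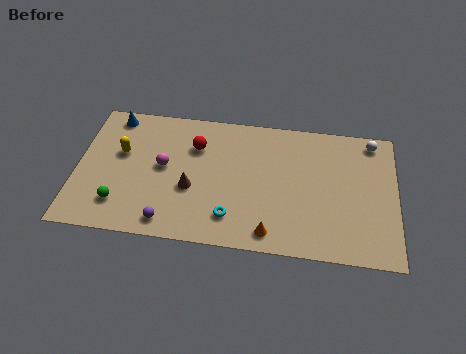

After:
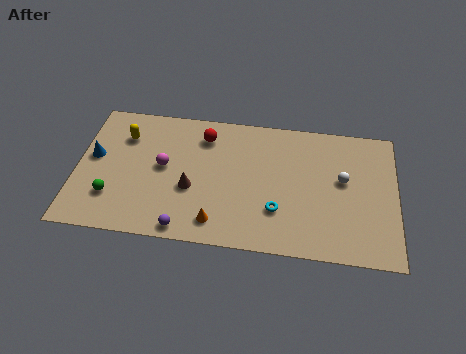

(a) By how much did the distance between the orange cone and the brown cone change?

-2.2

They were about 4.5 units apart before and 2.3 after — 2.2 units closer together.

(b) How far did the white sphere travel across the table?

3.0

The white sphere moved from about (14.3, 7.4) to (12.9, 4.8), a distance of √(1.4² + 2.6²) ≈ 3.0.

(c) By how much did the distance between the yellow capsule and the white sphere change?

-1.6

They were about 12.4 units apart before and 10.8 after — 1.6 units closer together.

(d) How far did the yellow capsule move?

1.1

From (2.1, 5.1) to (2.2, 6.2), the yellow capsule covered √(0.1² + 1.1²) ≈ 1.1 units.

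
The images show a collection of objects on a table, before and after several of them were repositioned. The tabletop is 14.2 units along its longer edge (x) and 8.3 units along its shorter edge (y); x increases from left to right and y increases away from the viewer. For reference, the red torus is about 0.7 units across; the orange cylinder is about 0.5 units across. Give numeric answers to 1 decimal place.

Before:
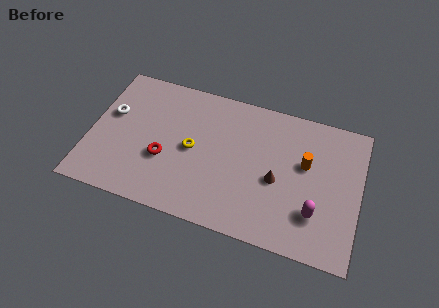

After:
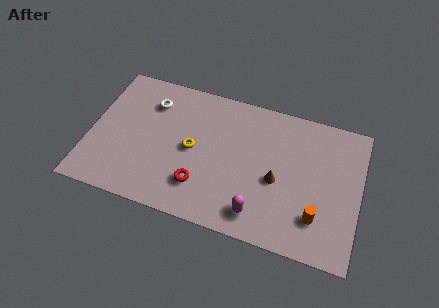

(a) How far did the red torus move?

2.2

The red torus moved from about (4.0, 3.1) to (6.0, 2.1), a distance of √(2.0² + 1.0²) ≈ 2.2.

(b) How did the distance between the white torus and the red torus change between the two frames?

+1.6

They were about 3.6 units apart before and 5.2 after — 1.6 units further apart.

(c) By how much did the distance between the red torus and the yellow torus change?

+0.4

Before: roughly 1.7 units apart; after: 2.1. That's 0.4 units further apart.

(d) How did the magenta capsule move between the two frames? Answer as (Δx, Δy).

(-2.9, -0.9)

From the two frames, the magenta capsule sits at roughly (12.0, 2.3) before and (9.1, 1.4) after.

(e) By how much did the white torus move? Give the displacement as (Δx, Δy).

(2.0, 1.3)

The white torus started near (1.0, 5.0) and ended near (3.0, 6.3).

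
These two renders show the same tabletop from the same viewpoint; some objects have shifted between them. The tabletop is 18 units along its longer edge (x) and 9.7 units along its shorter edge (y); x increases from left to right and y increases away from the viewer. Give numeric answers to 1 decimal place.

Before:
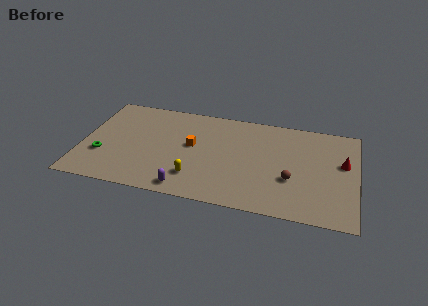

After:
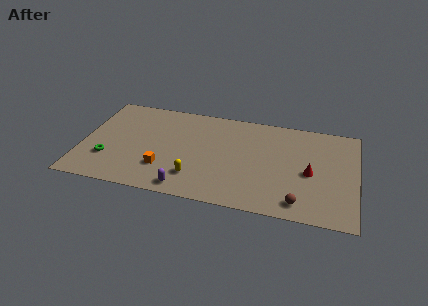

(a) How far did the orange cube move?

3.2

The orange cube was near (7.2, 5.4) before and (5.5, 2.7) after, so it travelled √(1.7² + 2.7²) ≈ 3.2 units.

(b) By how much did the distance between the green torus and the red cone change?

-2.6

They were about 15.9 units apart before and 13.3 after — 2.6 units closer together.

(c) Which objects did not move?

the purple capsule and the yellow capsule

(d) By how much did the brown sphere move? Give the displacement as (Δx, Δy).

(0.6, -2.1)

From the two frames, the brown sphere sits at roughly (13.8, 3.5) before and (14.4, 1.4) after.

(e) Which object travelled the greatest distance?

the orange cube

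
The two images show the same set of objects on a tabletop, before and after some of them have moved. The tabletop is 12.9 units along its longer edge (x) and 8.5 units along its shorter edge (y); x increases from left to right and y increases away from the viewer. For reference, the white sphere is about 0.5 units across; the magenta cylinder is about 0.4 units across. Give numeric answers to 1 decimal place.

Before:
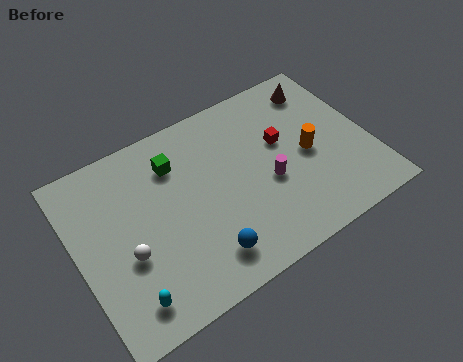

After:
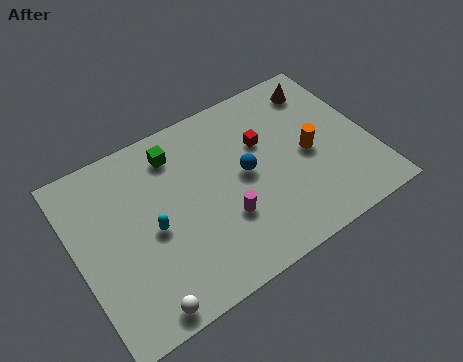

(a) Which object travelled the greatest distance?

the blue sphere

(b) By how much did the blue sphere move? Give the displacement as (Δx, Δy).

(2.3, 2.8)

From the two frames, the blue sphere sits at roughly (5.1, 1.6) before and (7.4, 4.4) after.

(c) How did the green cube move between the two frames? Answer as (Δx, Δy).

(0.1, 0.5)

From the two frames, the green cube sits at roughly (4.6, 6.4) before and (4.7, 6.9) after.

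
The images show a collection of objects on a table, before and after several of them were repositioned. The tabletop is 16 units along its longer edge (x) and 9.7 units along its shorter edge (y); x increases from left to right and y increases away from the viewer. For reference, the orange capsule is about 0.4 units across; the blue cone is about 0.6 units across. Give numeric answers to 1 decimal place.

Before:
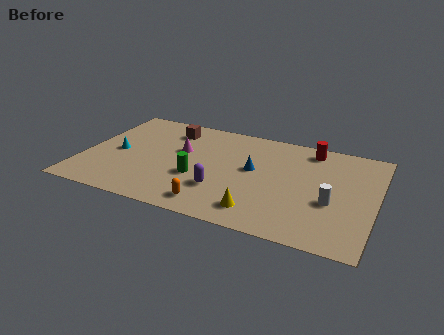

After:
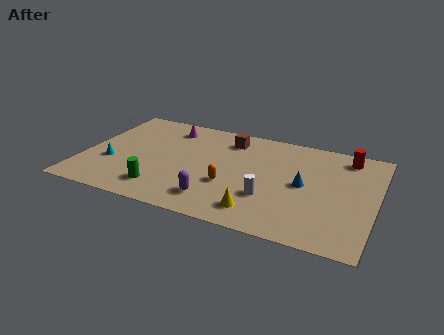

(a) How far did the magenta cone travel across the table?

2.3

The magenta cone moved from about (5.2, 5.9) to (4.3, 8.0), a distance of √(0.9² + 2.1²) ≈ 2.3.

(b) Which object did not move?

the yellow cone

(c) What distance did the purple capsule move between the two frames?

1.0

The purple capsule was near (7.8, 2.9) before and (7.6, 1.9) after, so it travelled √(0.2² + 1.0²) ≈ 1.0 units.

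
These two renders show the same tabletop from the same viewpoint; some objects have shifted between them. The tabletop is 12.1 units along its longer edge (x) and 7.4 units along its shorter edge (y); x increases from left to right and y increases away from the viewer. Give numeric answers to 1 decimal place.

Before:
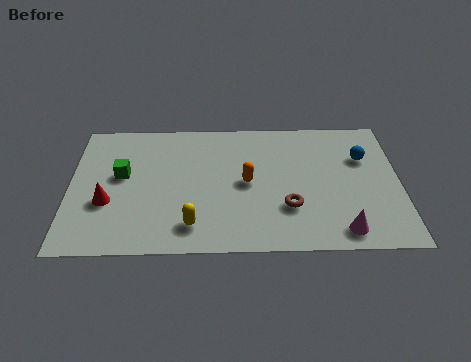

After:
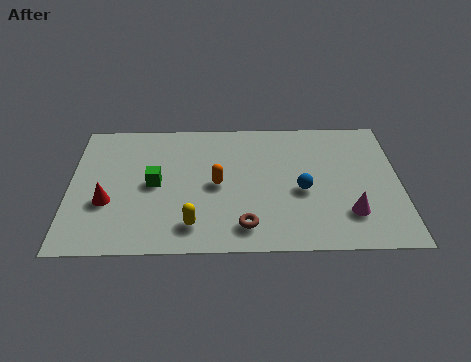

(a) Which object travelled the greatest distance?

the blue sphere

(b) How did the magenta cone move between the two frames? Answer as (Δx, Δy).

(0.3, 0.9)

The magenta cone started near (9.9, 1.0) and ended near (10.2, 1.9).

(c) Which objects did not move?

the red cone and the yellow capsule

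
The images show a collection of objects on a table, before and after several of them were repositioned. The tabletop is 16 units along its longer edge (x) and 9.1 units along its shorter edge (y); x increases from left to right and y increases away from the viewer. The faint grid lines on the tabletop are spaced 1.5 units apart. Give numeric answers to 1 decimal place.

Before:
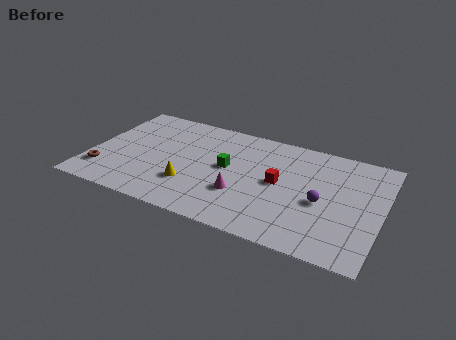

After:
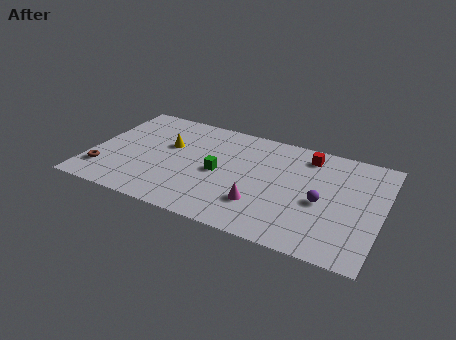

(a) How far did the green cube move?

0.7

From (7.5, 4.9) to (7.1, 4.3), the green cube covered √(0.4² + 0.6²) ≈ 0.7 units.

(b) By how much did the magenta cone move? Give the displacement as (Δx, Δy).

(1.1, -0.5)

From the two frames, the magenta cone sits at roughly (8.5, 3.0) before and (9.6, 2.5) after.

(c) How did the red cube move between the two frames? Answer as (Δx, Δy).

(1.3, 2.9)

The red cube started near (10.4, 4.7) and ended near (11.7, 7.6).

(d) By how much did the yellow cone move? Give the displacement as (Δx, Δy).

(-1.6, 2.9)

The yellow cone started near (5.7, 2.7) and ended near (4.1, 5.6).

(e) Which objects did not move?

the purple sphere and the brown torus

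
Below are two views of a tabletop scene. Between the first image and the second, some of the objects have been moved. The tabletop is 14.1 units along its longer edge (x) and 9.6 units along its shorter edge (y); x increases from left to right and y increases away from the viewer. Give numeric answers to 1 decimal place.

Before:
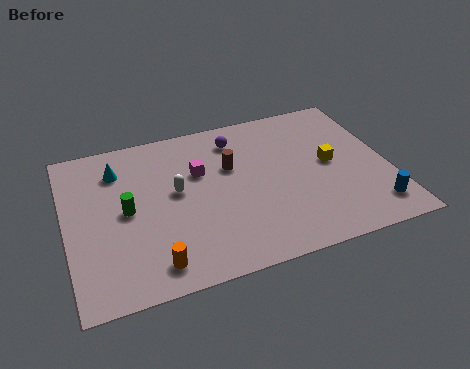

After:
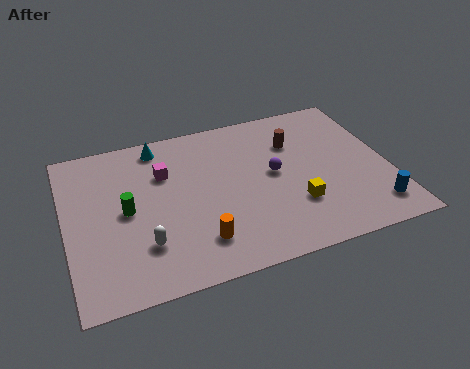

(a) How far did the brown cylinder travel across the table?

3.0

From (7.3, 6.1) to (10.2, 6.8), the brown cylinder covered √(2.9² + 0.7²) ≈ 3.0 units.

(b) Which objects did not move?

the blue cylinder and the green cylinder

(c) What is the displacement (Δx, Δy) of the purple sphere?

(1.4, -2.7)

From the two frames, the purple sphere sits at roughly (7.7, 7.8) before and (9.1, 5.1) after.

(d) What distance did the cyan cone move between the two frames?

2.1

The cyan cone was near (2.4, 7.4) before and (4.3, 8.4) after, so it travelled √(1.9² + 1.0²) ≈ 2.1 units.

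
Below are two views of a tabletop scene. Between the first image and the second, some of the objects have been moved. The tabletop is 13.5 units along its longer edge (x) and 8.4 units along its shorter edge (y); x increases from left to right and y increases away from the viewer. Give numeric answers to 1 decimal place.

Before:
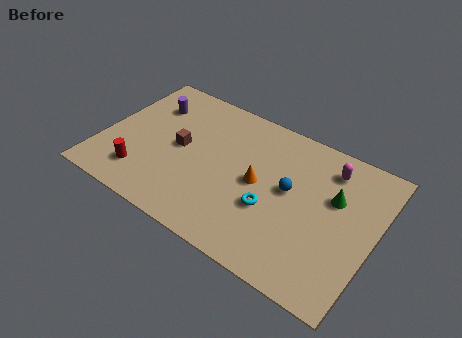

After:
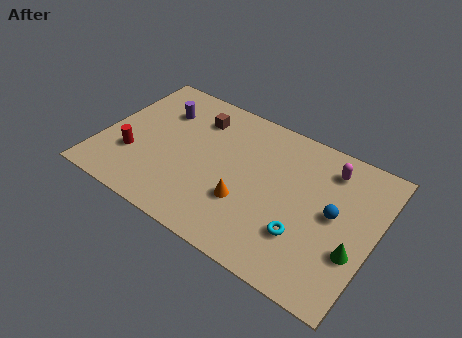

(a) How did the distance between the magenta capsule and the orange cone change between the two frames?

+1.3

Before: roughly 4.0 units apart; after: 5.3. That's 1.3 units further apart.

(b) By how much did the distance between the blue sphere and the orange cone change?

+2.8

Before: roughly 1.6 units apart; after: 4.4. That's 2.8 units further apart.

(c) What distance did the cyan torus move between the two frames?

1.8

From (8.6, 3.1) to (10.3, 2.5), the cyan torus covered √(1.7² + 0.6²) ≈ 1.8 units.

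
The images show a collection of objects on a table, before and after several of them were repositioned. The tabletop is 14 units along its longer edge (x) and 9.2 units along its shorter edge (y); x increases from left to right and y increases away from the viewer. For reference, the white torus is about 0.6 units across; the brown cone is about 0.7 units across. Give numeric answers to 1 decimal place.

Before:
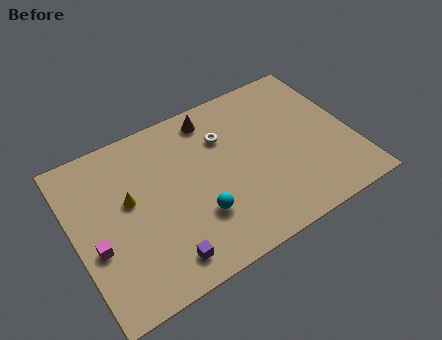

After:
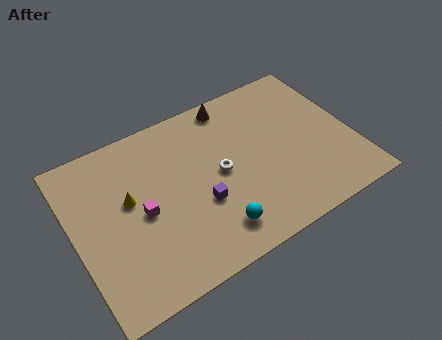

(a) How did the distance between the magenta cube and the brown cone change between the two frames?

-1.3

They were about 7.8 units apart before and 6.5 after — 1.3 units closer together.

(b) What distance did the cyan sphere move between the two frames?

1.3

The cyan sphere moved from about (5.9, 2.8) to (6.5, 1.7), a distance of √(0.6² + 1.1²) ≈ 1.3.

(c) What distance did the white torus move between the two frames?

2.0

The white torus was near (7.8, 6.5) before and (7.3, 4.6) after, so it travelled √(0.5² + 1.9²) ≈ 2.0 units.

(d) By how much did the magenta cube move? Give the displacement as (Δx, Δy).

(2.4, 0.7)

The magenta cube was at about (0.9, 3.6) and moved to about (3.3, 4.3).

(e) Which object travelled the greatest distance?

the purple cube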